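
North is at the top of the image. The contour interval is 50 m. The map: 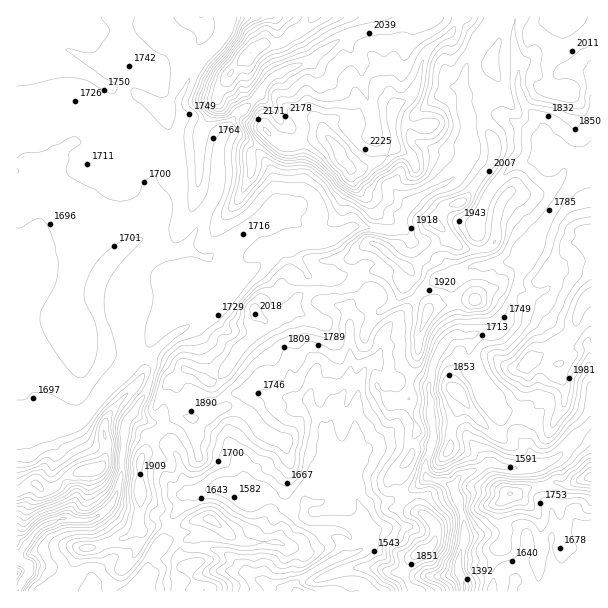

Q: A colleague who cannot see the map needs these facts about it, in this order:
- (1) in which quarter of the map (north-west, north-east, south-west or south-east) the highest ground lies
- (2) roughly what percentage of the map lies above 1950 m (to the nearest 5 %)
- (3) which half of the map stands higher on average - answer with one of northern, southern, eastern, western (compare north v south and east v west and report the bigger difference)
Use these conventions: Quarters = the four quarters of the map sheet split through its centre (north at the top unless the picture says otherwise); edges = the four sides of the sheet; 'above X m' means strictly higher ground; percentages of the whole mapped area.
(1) The highest point lies in the north-east quarter of the map.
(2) Ground above 1950 m makes up about 20 % of the sheet.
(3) The northern half stands higher on average than the southern half.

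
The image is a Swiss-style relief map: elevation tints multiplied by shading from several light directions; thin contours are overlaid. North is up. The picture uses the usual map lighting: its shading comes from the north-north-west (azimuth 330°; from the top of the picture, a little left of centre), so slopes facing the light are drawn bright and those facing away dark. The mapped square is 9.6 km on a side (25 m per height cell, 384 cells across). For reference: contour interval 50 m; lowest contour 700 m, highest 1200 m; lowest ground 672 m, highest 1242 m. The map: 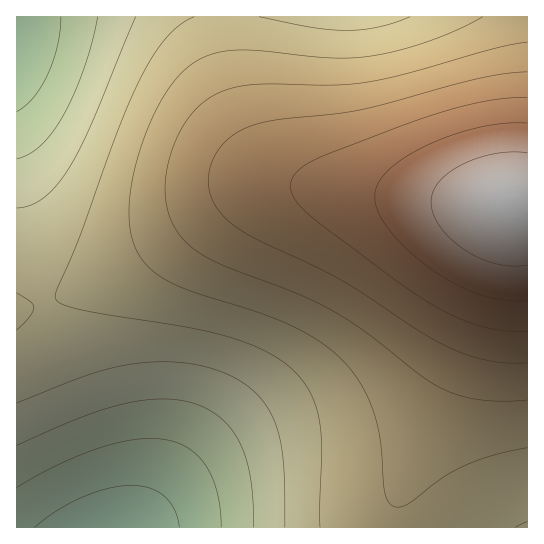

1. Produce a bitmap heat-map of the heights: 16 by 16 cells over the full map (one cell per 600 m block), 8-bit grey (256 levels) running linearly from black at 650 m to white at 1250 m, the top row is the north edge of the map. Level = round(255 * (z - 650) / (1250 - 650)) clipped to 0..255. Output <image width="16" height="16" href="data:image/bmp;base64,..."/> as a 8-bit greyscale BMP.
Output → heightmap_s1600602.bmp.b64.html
<image width="16" height="16" href="data:image/bmp;base64,Qk02BQAAAAAAADYEAAAoAAAAEAAAABAAAAABAAgAAAAAAAABAAATCwAAEwsAAAABAAAAAAAAAAAAAAEBAQACAgIAAwMDAAQEBAAFBQUABgYGAAcHBwAICAgACQkJAAoKCgALCwsADAwMAA0NDQAODg4ADw8PABAQEAAREREAEhISABMTEwAUFBQAFRUVABYWFgAXFxcAGBgYABkZGQAaGhoAGxsbABwcHAAdHR0AHh4eAB8fHwAgICAAISEhACIiIgAjIyMAJCQkACUlJQAmJiYAJycnACgoKAApKSkAKioqACsrKwAsLCwALS0tAC4uLgAvLy8AMDAwADExMQAyMjIAMzMzADQ0NAA1NTUANjY2ADc3NwA4ODgAOTk5ADo6OgA7OzsAPDw8AD09PQA+Pj4APz8/AEBAQABBQUEAQkJCAENDQwBEREQARUVFAEZGRgBHR0cASEhIAElJSQBKSkoAS0tLAExMTABNTU0ATk5OAE9PTwBQUFAAUVFRAFJSUgBTU1MAVFRUAFVVVQBWVlYAV1dXAFhYWABZWVkAWlpaAFtbWwBcXFwAXV1dAF5eXgBfX18AYGBgAGFhYQBiYmIAY2NjAGRkZABlZWUAZmZmAGdnZwBoaGgAaWlpAGpqagBra2sAbGxsAG1tbQBubm4Ab29vAHBwcABxcXEAcnJyAHNzcwB0dHQAdXV1AHZ2dgB3d3cAeHh4AHl5eQB6enoAe3t7AHx8fAB9fX0Afn5+AH9/fwCAgIAAgYGBAIKCggCDg4MAhISEAIWFhQCGhoYAh4eHAIiIiACJiYkAioqKAIuLiwCMjIwAjY2NAI6OjgCPj48AkJCQAJGRkQCSkpIAk5OTAJSUlACVlZUAlpaWAJeXlwCYmJgAmZmZAJqamgCbm5sAnJycAJ2dnQCenp4An5+fAKCgoAChoaEAoqKiAKOjowCkpKQApaWlAKampgCnp6cAqKioAKmpqQCqqqoAq6urAKysrACtra0Arq6uAK+vrwCwsLAAsbGxALKysgCzs7MAtLS0ALW1tQC2trYAt7e3ALi4uAC5ubkAurq6ALu7uwC8vLwAvb29AL6+vgC/v78AwMDAAMHBwQDCwsIAw8PDAMTExADFxcUAxsbGAMfHxwDIyMgAycnJAMrKygDLy8sAzMzMAM3NzQDOzs4Az8/PANDQ0ADR0dEA0tLSANPT0wDU1NQA1dXVANbW1gDX19cA2NjYANnZ2QDa2toA29vbANzc3ADd3d0A3t7eAN/f3wDg4OAA4eHhAOLi4gDj4+MA5OTkAOXl5QDm5uYA5+fnAOjo6ADp6ekA6urqAOvr6wDs7OwA7e3tAO7u7gDv7+8A8PDwAPHx8QDy8vIA8/PzAPT09AD19fUA9vb2APf39wD4+PgA+fn5APr6+gD7+/sA/Pz8AP39/QD+/v4A////ABwTDg0SHC1CV2p4fn55c24qIRsYGiIwQ1dqeH+Bfnp2OzIrJycsN0dZaXeAhISDgUtEPTg3OkJOXGt4gomNjo5aVU9LSEpQWWRwfIeRmJyeZWFeW1tcYWhxe4aSnqeusWppaGlsb3R6gouWo6+7w8dpa290e4GIj5afqbbDz9jcZGlxe4eRmqGpsbvH1eHq7lxjb3+OnKewt7/I1OHt9vlRWmp+kaKut77Fzdfj7vb6Q1BjeY+hrbW7wMbP2ePr7jZFWnGHmaWrr7G1vMXO1dgqOlBnfY2Xm5ydnqOrs7q+ITJHXXF/hoiHhYWIj5eeoxwtQVRlcHV0cG1sb3Z/h40="/>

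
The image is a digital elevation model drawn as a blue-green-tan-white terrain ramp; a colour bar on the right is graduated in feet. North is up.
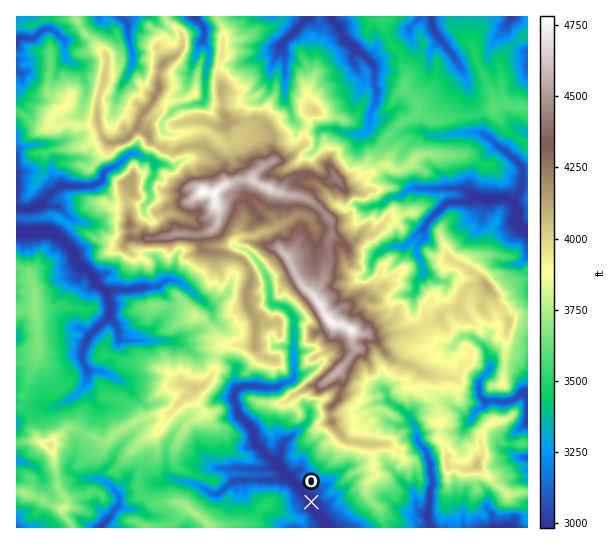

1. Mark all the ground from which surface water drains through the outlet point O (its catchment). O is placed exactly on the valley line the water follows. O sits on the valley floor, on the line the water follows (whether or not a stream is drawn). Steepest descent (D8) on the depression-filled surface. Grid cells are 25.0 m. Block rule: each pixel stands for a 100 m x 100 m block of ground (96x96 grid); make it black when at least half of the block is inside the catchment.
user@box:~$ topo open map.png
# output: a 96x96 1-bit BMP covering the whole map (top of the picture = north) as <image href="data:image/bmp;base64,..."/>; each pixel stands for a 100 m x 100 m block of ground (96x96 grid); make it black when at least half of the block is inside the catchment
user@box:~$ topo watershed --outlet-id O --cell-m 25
<image width="96" height="96" href="data:image/bmp;base64,Qk2+BAAAAAAAAD4AAAAoAAAAYAAAAGAAAAABAAEAAAAAAIAEAAATCwAAEwsAAAIAAAAAAAAA////AAAAAAAAAAAAByAAAAAAAAAAAAAAH/gAAAAAAAAAAAAAP/gAAAAAAAAAAAAAf/wAAAAAAAAAAAAh//78AAAAAAAAAAD/////gAAAAAAAAAH/////4AAAAAAAAAH/////8AAAAAAAAAH/////+AAAAAAAAAH//////AAAAAAAAAH//////wAAAAAAAAH//////8AAAAAAAAH//////+AAAAAAAAH//////+AAAAAAAAH//////+AAAAAAAAH//////+AAAAAAAAD//////AAAAAAAAAB/////+AAAAAAAAAAf////8AAAAAAAAAAP////4AAAAAAAAAAP////4AAAAAAAAAAH////4AAAAAAAAAAD////4AAAAAAAAAAB////8AAAAAAAAAAA////+AAAAAAAAAAAf///+AAAAAAAAAAAP///+AAAAAAAAAAAD///+AAAAAAAAAAAB///+AAAAAAAAAAAB///+AAAAAAAAAAAB///+AAAAAAAAAAAB////AAAAAAAAAAAA////gAAAAAAAAAAA////wAAAAAAAAAAAcf//gAAAAAAAAAAAAf//gAAAAAAAAAAAAf//gAAAAAAAAAAAAf//AAAAAAAAAAAAAf/4AAAAAAAAAAAAAf/wAAAAAAAAAAAAA//wAAAAAAAAAAAAA//gAAAAAAAAAAAAB//gAAAAAAAAAAAAB//AAAAAAAAAAAAAB//AAAAAAAAAAAAAA//gAAAAAAAAAAAAA//wAAAAAAAAAAAAA//wAAAAAAAAAAAAA//wAAAAAAAAAAAAB//4AAAAAAAAAAAAD//4AAAAAAAAAAAA///4AAAAAAAAAAAH///4AAAAAAAAAAAH///4AAAAAAAAAAAH///4AAAAAAAAAAAD///4AAAAAAAAAAAB///4AAAAAAAAAAAA///4AAAAAAAAAAAA///wAAAAAAAAAAAA///gAAAAAAAAAAAB///AAAAAAAAAAAAB//+AAAAAAAAAAAAB//gAAAAAAAAAAAAA/8AAAAAAAAAAAAAAPgAAAAAAAAAAAAAAAAAAAAAAAAAAAAAAAAAAAAAAAAAAAAAAAAAAAAAAAAAAAAAAAAAAAAAAAAAAAAAAAAAAAAAAAAAAAAAAAAAAAAAAAAAAAAAAAAAAAAAAAAAAAAAAAAAAAAAAAAAAAAAAAAAAAAAAAAAAAAAAAAAAAAAAAAAAAAAAAAAAAAAAAAAAAAAAAAAAAAAAAAAAAAAAAAAAAAAAAAAAAAAAAAAAAAAAAAAAAAAAAAAAAAAAAAAAAAAAAAAAAAAAAAAAAAAAAAAAAAAAAAAAAAAAAAAAAAAAAAAAAAAAAAAAAAAAAAAAAAAAAAAAAAAAAAAAAAAAAAAAAAAAAAAAAAAAAAAAAAAAAAAAAAAAAAAAAAAAAAAAAAAAAAAAAAAAAAAAAAAAAAAAAAAAAAAAAAAAAAAAAAAAAAAAAAAAAAAAAAAAAAAAAAAAAAAAAAAAAAAAAAAAAAAAAAAAAAAAAAAAAAAAAAAAAAAAAAAAAAAAAAAAAA="/>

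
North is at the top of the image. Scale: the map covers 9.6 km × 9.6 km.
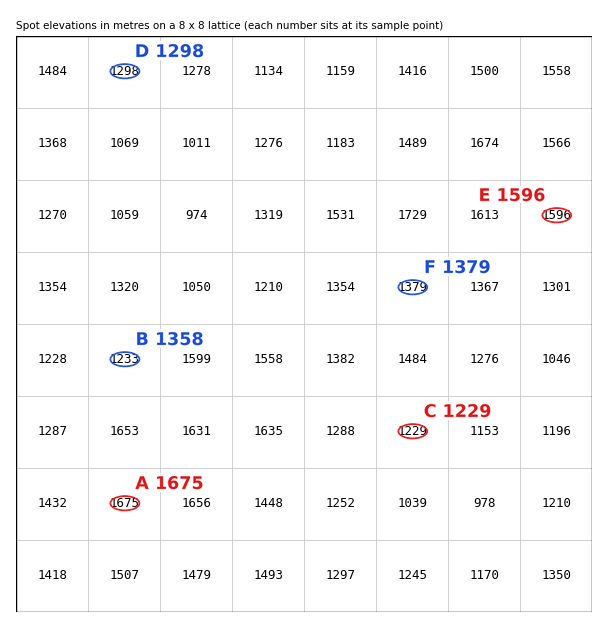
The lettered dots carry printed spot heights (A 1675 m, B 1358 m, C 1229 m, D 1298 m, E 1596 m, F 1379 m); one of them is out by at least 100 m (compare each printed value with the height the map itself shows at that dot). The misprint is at B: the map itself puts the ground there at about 1233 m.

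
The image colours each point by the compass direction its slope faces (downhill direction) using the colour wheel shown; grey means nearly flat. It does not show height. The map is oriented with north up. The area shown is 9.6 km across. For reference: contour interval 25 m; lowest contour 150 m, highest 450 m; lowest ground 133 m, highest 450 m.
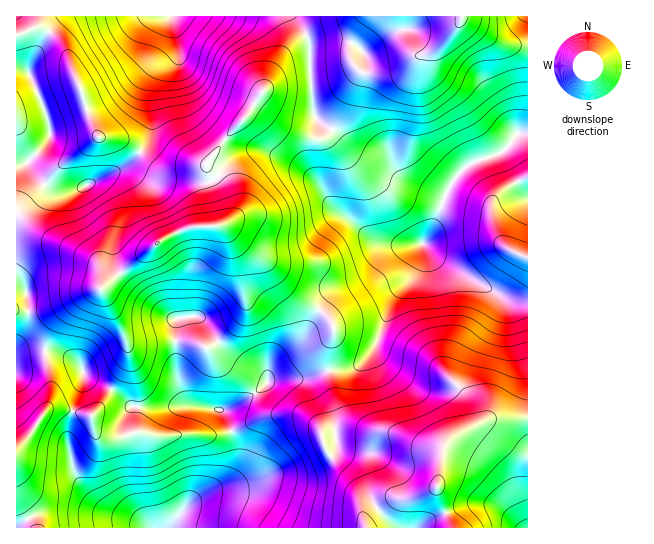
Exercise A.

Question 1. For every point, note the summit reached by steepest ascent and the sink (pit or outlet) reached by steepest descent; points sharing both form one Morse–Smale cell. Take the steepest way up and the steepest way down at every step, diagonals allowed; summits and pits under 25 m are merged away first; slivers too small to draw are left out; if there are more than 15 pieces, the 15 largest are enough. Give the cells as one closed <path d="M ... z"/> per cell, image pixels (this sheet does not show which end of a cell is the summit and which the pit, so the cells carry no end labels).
<path d="M18 215l-2 0 0 95 5 2 17 0 21-7 28-13 14-3 22 41 5 17 0 11-3 8-13 24 19 17 72 0 10 2 14 0 30-17 13-12 32-1 27-9-2-15 6-20 0-9-2-5-10-10-30-18-32-37-17-12-20-19-31 2-28 12-61 49-1-17-7-11-49-24z"/><path d="M255 108l-6 3-22 26-20 26 0 3 20 19 6 14 0 14-2 5-10 7 21 19 17 12 32 37 30 18 10 10 2 5 0 9-6 20 1 14 6 2 20-3 7-4 12-14 20-51 24-29 4-12 2-15 10-16 11-28-43-20-15-15-28-11-24-22-3 0-8 8-5 1-12-3-25-10z"/><path d="M423 244l-6 26-24 29-20 51-16 17-27 4-1 4 8 32 6 9 23 12 31 5 18 10 19 4 7 4 1 5 2-10 5-6 37-20 42-3 0-114-17-2-9-4-61-36z"/><path d="M329 371l-27 8-32 1-13 12-23 15-13 2 6 8 9 26 1 12-2 11-4 8-9 9-31 18-22 26 196 1 2-10 16-14 11-5 21-2 19-8 5-7 2-31-7-4-19-4-18-10-31-5-23-12-8-17z"/><path d="M111 389l-20 27-30-8-14 1-16 25-15 16 1 78 152 0 22-27 31-18 9-9 5-12 1-12-8-27-7-12-19-4-72 0z"/><path d="M462 19l-10 15-15 15-22 8-13 12-23 6-17-3-9 11-13 32-8 14 26 24 28 11 15 15 41 20 3-2 11-20 11-12 35-13 16-19 10 0 0-87-27-3z"/><path d="M42 28l-9 0-17 7 0 179 29 22 49 24 7 11 1 17 61-49 28-12 20 0 15-4 7-10-1-18-5-10-21-21-5 3-38 2-10-5-12-12-19 16-43 21-13 4-16-4-14-12-8-15 17-17 6-11-7-27-15-32 2-12 17-29 0-3z"/><path d="M293 16l-120 0-1 9 5 25-1 5-17 14-7 10-3 11 3 39-3 10-8 14 12 11 10 5 42-4 22-28 22-24 15-23 11-24 8-12 11-11 13-8z"/><path d="M171 16l-104 0-6 3-10 10-2 2 14 14 5 10 21 63 10 19 26 4 14 11 9-10 4-13-3-26 2-20 5-10 20-18 1-5z"/><path d="M502 152l-35 13-11 12-12 21-13 35-8 10 18 18 61 36 9 4 16 2 1-106-9-12z"/><path d="M527 417l-41 3-32 16-9 7-4 14-4 34 16 37 75-1z"/><path d="M50 32l-5 5-14 26-2 12 15 32 7 27-6 11-17 17 0 3 17 20 10 7 11 1 13-4 43-21 18-15-15-12-26-4-2-2-8-17-21-63-5-10z"/><path d="M101 289l-14 3-38 17-11 3-21-1-1 44 22-4 12 0 15 4 14 8 10 16 22 10 14-23 3-8 0-11-5-17z"/><path d="M50 351l-20 1-14 5 1 92 14-15 16-25 14-1 30 8 12-13 8-13-22-11-10-16-9-6z"/><path d="M462 16l-93 0-18 27 0 18 12 12 16 2 20-4 16-14 22-8 15-15 9-13z"/>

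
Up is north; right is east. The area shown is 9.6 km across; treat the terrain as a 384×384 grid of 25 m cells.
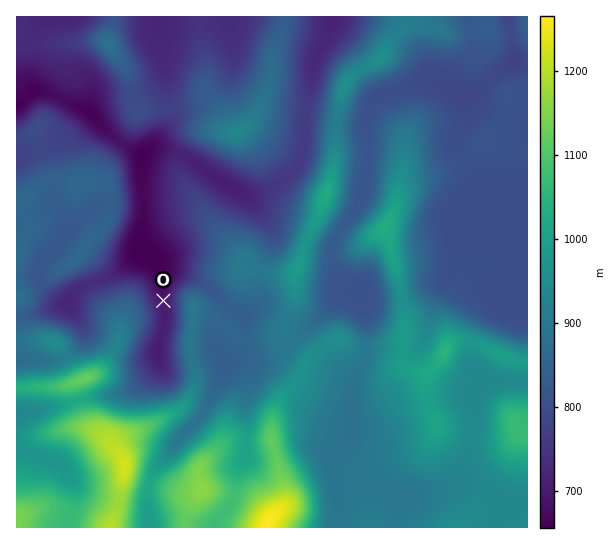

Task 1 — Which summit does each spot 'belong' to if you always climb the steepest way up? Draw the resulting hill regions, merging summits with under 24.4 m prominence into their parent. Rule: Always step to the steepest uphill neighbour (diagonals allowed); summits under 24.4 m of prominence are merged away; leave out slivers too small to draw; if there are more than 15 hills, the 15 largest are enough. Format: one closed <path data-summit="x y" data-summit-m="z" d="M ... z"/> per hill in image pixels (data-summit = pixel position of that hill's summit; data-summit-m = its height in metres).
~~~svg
<path data-summit="266 527" data-summit-m="1265" d="M163 148l-12 0-8 7 0 40-40 6-33 24-13 20-13 14-5 11 0 9 10 14 8 7 9 3 13-15 36-15 26-22 8 5 12 15 0 22 4 28-8 29 2 8 10 3 40-9 9 0 5 9 20-19 2-12 0-8-2-5 7-4 7-8 2-28 14-35 0-11-9-16-21-22-25-13-31-23z"/><path data-summit="445 351" data-summit-m="1046" d="M451 255l-2 19-7 7-15 4-24 12-36 2-7-4 7 27 0 35-10 17-4 13 0 42-21 34 0 12 5 20 20-4 13-6 11 2 22 10 24-4 12-5 17-14 12-20 7-29-2-28 7-15 3-2 45 2 0-71-15 0-14-7-6-15-19-18-20-11z"/><path data-summit="238 133" data-summit-m="937" d="M331 16l-172 0 0 27 8 31 2 45-10 20-8 8 12 1 16 5 39 27 31 16 14-4 15-8 18-17 5-10 3-38 7-30 2-26 15-28 4-13z"/><path data-summit="386 226" data-summit-m="1032" d="M430 81l-47 12-10 6-6 14-2 21 3 21-5 36-7 18-23 33-1 19 9 22 6 6 11 3 9 7 36-2 24-12 18-5 6-11 0-19 2-13 18-28 14-14-8-20-21-28 0-6 11-23 0-20-2-3z"/><path data-summit="125 467" data-summit-m="1228" d="M218 352l-9 0-40 9-10-2-3 10-13 12-9 7-16 7-23 1-38 11-41 7 0 33 19 9 20 5 9 8 11 17 0 21-7 15 1 6 80-1-2-33 4-16 5-11 11-10 9-15 23-23 12-20 13-29 0-8z"/><path data-summit="326 194" data-summit-m="1029" d="M318 119l-12 0-2 2-1 30-7 16-22 20-19 8-10 0 23 26 5 10 0 11-13 29-3 12 0 22-7 8-7 4 2 5-2 20-19 19 1 3 28-5 13 0 13-4 62-60 8-4-8-8-5-10-4-12 0-15 4-9 20-28 5-12 7-42-3-32-22 1z"/><path data-summit="107 42" data-summit-m="885" d="M158 16l-111 0-10 11-6 15 0 40 2 7 17 4 36 16 29 30 27 17 17-17 10-20-2-45-8-31z"/><path data-summit="527 434" data-summit-m="1068" d="M497 380l-14 0-6 6-4 11 2 28-3 17-9 23-16 18-16 9-25 5-29-12-7 0-13 6-20 4-2 32 192 1 1-145z"/><path data-summit="85 378" data-summit-m="1122" d="M141 251l-26 22-36 15-10 10-2 5 10 14 7 14-3 12-10 10-18 8-37-2 1 54 40-6 38-11 23-1 20-10 18-16 3-6-2-13 8-29-4-28 0-22-12-15z"/><path data-summit="346 85" data-summit-m="961" d="M470 16l-137 0-5 19-15 28-8 55 38 6 20 0 8-21 3-4 9-6 46-12 8 2 17 8 1-14 18-24 2-11z"/><path data-summit="17 298" data-summit-m="880" d="M90 112l-3 0-22 24-27 13-22 8 1 160 21-4 27-10-8-3-16-15-2-6 0-9 5-11 13-14 13-20 33-24 40-6 0-38-28-18-16-16z"/><path data-summit="202 489" data-summit-m="1160" d="M226 364l-2 1-1 9-19 37-28 31-9 15-11 10-5 11-4 16 3 34 65 0 4-9 14-21 4-25 8-15 2-77-10-13z"/><path data-summit="17 519" data-summit-m="1142" d="M19 448l-3 1 0 78 51 1 1-6 5-9 3-15-1-12-4-8-16-17-20-5z"/><path data-summit="54 342" data-summit-m="951" d="M66 303l-28 10-22 5 1 41 36 2 14-5 14-13 3-8-3-12z"/><path data-summit="527 22" data-summit-m="847" d="M527 16l-19 1 7 44 13 1z"/>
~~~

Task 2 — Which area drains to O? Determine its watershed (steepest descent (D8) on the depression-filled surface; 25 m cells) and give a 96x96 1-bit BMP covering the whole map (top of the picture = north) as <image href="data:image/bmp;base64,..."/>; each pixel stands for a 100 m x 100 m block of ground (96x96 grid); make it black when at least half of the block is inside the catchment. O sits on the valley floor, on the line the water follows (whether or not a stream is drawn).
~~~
<image width="96" height="96" href="data:image/bmp;base64,Qk2+BAAAAAAAAD4AAAAoAAAAYAAAAGAAAAABAAEAAAAAAIAEAAATCwAAEwsAAAIAAAAAAAAA////AAAAAAAAAAAAAAAAAAAAAAAAAAAAAAAAAAAAAAAAAAAAAAAAAAAAAAAAAAAAAAAAAAAAAAAAAAAAAAAAAAAAAAAAAAAAAAAAAAAAAAAAAAAAAAAAAAAAAAAAAAAAAAAAAAAAAAAAAAAAAAAAAAAAAAAAAAAAAAAAAAAAAAAAAAAAAAAAAAAAAAAAAAAAAAAAAAAAAAAAAAAAAAAAAAAAAAAAAAAAAAAAAAAAAAAAAAAAAAAAAAAAAAAAACAAAAAAAAAAAAAAAHAAAAAAAAAAAAAAAPgAAAAAAAAAAAAAA/8AAAAAAAAAAAAAB//AAAAAAAAAAAAAD//wAAAAAAAAAAAAD//8AAAAAAAAAAAAD//+AAAAAAAAAAAAD///AAAAAAAAAAAAD///gAAAAAAAAAAAD///gAAAAAAAAAAAD///gAAAAAAAAAAAD///wAAAAAAAAAAAA///wAAAAAAAAAAAAf//wAAAAAAAAAAAAP//gAAAAAAAAAAAAH//gAAAAAAAAAAAAD//gAAAAAAAAAAAAD//gAAAAAAAAAAAAB//gAAAAAAAAAAAAB//gAAAAAAAAAAAAB//gAAAAAAAAAAAAA//gAAAAAAAAAAAAA//gAAAAAAAAAAAAAf/gAAAAAAAAAAAAAP/gAAAAAAAAAAAAAAfgAAAAAAAAAAAAAAPAAAAAAAAAAAAAAAAAAAAAAAAAAAAAAAAAAAAAAAAAAAAAAAAAAAAAAAAAAAAAAAAAAAAAAAAAAAAAAAAAAAAAAAAAAAAAAAAAAAAAAAAAAAAAAAAAAAAAAAAAAAAAAAAAAAAAAAAAAAAAAAAAAAAAAAAAAAAAAAAAAAAAAAAAAAAAAAAAAAAAAAAAAAAAAAAAAAAAAAAAAAAAAAAAAAAAAAAAAAAAAAAAAAAAAAAAAAAAAAAAAAAAAAAAAAAAAAAAAAAAAAAAAAAAAAAAAAAAAAAAAAAAAAAAAAAAAAAAAAAAAAAAAAAAAAAAAAAAAAAAAAAAAAAAAAAAAAAAAAAAAAAAAAAAAAAAAAAAAAAAAAAAAAAAAAAAAAAAAAAAAAAAAAAAAAAAAAAAAAAAAAAAAAAAAAAAAAAAAAAAAAAAAAAAAAAAAAAAAAAAAAAAAAAAAAAAAAAAAAAAAAAAAAAAAAAAAAAAAAAAAAAAAAAAAAAAAAAAAAAAAAAAAAAAAAAAAAAAAAAAAAAAAAAAAAAAAAAAAAAAAAAAAAAAAAAAAAAAAAAAAAAAAAAAAAAAAAAAAAAAAAAAAAAAAAAAAAAAAAAAAAAAAAAAAAAAAAAAAAAAAAAAAAAAAAAAAAAAAAAAAAAAAAAAAAAAAAAAAAAAAAAAAAAAAAAAAAAAAAAAAAAAAAAAAAAAAAAAAAAAAAAAAAAAAAAAAAAAAAAAAAAAAAAAAAAAAAAAAAAAAAAAAAAAAAAAAAAAAAAAAAAAAAAAAAAAAAAAAAAAAAAAAAAAAAAAAAAAAAAAAAAAAAAAAAAAAAAAAAAAAAAAAAAAAAAAAAAAAAAAAAAAAAAAAAAAAAAAAA="/>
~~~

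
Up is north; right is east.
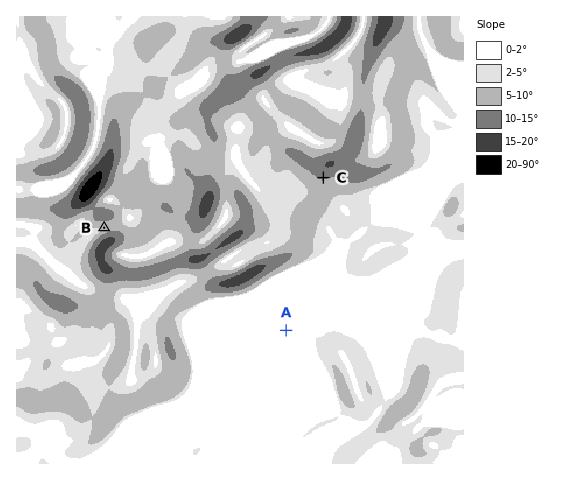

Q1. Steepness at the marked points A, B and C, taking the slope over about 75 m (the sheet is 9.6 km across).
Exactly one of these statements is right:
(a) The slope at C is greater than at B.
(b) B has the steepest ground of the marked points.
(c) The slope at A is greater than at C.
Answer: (a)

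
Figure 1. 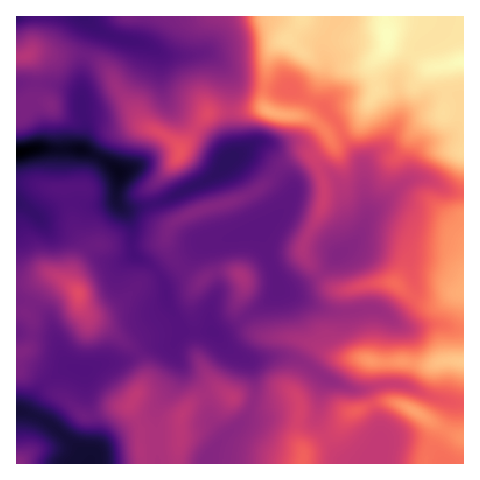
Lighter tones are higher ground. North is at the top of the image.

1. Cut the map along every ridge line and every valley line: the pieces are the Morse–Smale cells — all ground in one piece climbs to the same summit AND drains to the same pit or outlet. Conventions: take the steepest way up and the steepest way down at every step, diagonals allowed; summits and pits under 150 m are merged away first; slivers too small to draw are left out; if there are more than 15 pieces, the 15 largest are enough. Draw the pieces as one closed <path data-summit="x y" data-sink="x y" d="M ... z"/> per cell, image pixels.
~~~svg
<path data-summit="388 35" data-sink="17 152" d="M463 16l-447 1 0 185 24 15 17-11 14-4 27 3 13-2 5-4 14 22 4 34 18 11 8 8 5 13 3 17 14 25-9 15-21 0-15 10 7 14 0 13-14 25 11 20 0 23 3 15 320-1-1-60-30-5-30-13-21 0-18 4-15-1-27-12-16-12-16-7-20 0-15 3-12-2-12-6-15-18 7-1 6-3 36-26 8-6 5-9 38 17 27 6 32-3 13 7 4 0 18-16 5-8 0-8-6-24-5-6-14-5-38-4 6-7 10-23 31-29 12-7 16 0 22 12 15 1z"/><path data-summit="463 362" data-sink="17 152" d="M421 178l-10 1-7 4-28 24-8 8-15 29 43 6 12 8 7 26 0 8-5 8-12 12-10 4-13-7-31 3-12-1-21-7-33-15-5 9-8 6-42 29-7 0 7 10 8 9 19 8 20-3 20 0 7 2 25 17 32 13 10 0 18-4 21 0 30 13 30 5 1-210-18-3-15-10z"/><path data-summit="78 293" data-sink="17 152" d="M116 199l-5 4-13 2-27-3-14 4-17 11-15-11-9-3 1 149 8-1 5-7 2-22-6-11 11-21 13-14 7 0 14 10 7 6 2 13 8 11 25 16 25 21 14-9 19 1 10-11 1-5-14-25-3-17-5-13-8-8-16-10-3-4 0-21-3-10z"/><path data-summit="388 35" data-sink="90 463" d="M137 353l-12 7-23 4-18 7-11-4-10 3-24 19-11 21-4 2 15 5 15 10 34 32 2 5 53 0-2-38-11-20 14-25 0-13z"/><path data-summit="78 293" data-sink="90 463" d="M57 276l-7 0-10 9-14 26 6 11 0 11-3 14-7 5-6 1 0 57 3 2 7 0 13-23 29-22 16 4 18-7 23-4 12-7-24-21-22-13-11-14-2-13z"/><path data-summit="18 463" data-sink="90 463" d="M18 410l-2 1 1 53 73-1-2-4-12-13-27-23-18-9z"/>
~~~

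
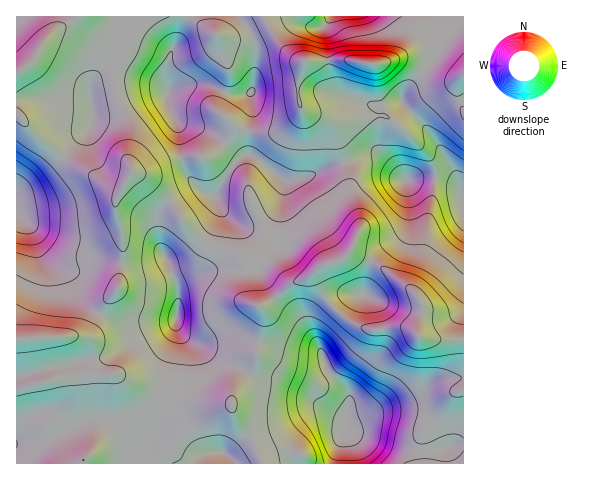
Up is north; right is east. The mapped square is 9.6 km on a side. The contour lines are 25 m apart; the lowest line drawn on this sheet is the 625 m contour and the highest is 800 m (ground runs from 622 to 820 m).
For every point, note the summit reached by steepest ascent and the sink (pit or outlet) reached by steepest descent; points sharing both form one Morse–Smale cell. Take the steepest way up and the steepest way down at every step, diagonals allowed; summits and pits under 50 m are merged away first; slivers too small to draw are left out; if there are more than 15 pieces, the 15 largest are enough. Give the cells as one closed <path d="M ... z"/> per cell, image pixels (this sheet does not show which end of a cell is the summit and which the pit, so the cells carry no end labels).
<path d="M350 250l-9 10-18 4-16 13-19 9-21 17-8 3 4 7 0 9-5 22 0 13-7 17-14 16-5 9 0 10 5 11 15 17 11 27 200 0 1-124-34-1-11-2-2-8 5-14 0-11-4-6-13-14-22-16z"/><path d="M189 16l-43 0-14 22-12 26 40 18 7 7 1 13 11 29 2 26 3 12 17 21 16 9 3 9 0 13-7 27 19 4 14 8 16 0 29 23 16-6 16-13 18-4 9-8 10-23-1-12-11-27 0-9-4-17-15 2-29 13-14 1-10-5-20-18-7-2-2-21 5-17-1-25 3-9 2-24-3-23-3-4-11 5-24-2z"/><path d="M18 115l-2 1 0 223 66-3 9-7 13-24 15-18 4-39-8-46 7-13-6 1-8-4-19-14-22-11-28-23z"/><path d="M411 59l-16 0-14 5-13 0-24-5-21 3-17-2-8 21 0 18 3 9 3 4 17 6 10 6 5 7 8 32 20-7 12-1 14 9 15 16 12-2 28 1 8 4 5 5 2 8 3 1 1-87-6-12 0-16 4-6-6 2-12-1-17-11z"/><path d="M132 171l-17 31 8 46-4 39-15 18-13 24-6 5-9 2 8 2 6 5 5 31 22 0 12 7 29 12 15 3 10-49-7-22 2-41 5-6 18-8 8-8 4-13-13-7-12-13-17-26-24-24z"/><path d="M376 155l-12 1-20 8 6 31 10 27 0 7-9 22 32 17 22 16 13 14 4 6 0 11-5 14 2 8 11 2 33 0 1-142-4-1-2-8-5-5-8-4-28-1-12 2-15-16z"/><path d="M140 16l-63 0-23 15-10 10-10 19-18 13 0 42 23 23 23 19 54 33 7-3 10-16-5-11 4-27-17-46 0-11 5-12-5-2-9 2 7-10 3-16 8-16 6-4 10 0z"/><path d="M117 374l-29 0-27 4-43 10-2 2 0 73 118 1 2-10 17-16 5-18 13-14 3-9-45-16z"/><path d="M218 248l-5 1-4 13-9 10-17 6-5 6-2 41 7 22-9 49 20 3 19 5 18 0 3-11 14-16 7-13 8-51-12-15 0-38-19-8z"/><path d="M463 16l-200 1 19 30 17 13 24 2 21-3 24 5 13 0 14-5 16 0 16 7 17 11 12 1 8-5z"/><path d="M266 25l-15 8 4 12 1 14-2 24-3 9 1 25-5 17 1 20 8 3 27 22 12 1 34-14 12-2 3-3-8-30-5-7-10-6-17-6-3-4-3-9 0-18 7-20-6-1-8-4z"/><path d="M122 65l-3 1-3 5-1 16 5 17 10 22 2 10-4 24 4 9 1 3 14 7 24 24 17 26 12 13 13 6 7-27 0-13-3-9-16-9-17-21-3-12-2-26-11-29 0-11-8-9z"/><path d="M178 396l-4 1-3 9-13 14-5 18-17 16 0 10 126-1-10-26-15-17-6-16-18 0z"/><path d="M75 336l-58 3-1 50 45-11 33-4-4-31-6-5z"/><path d="M76 16l-59 0-1 55 18-11 10-19 10-10 19-10z"/>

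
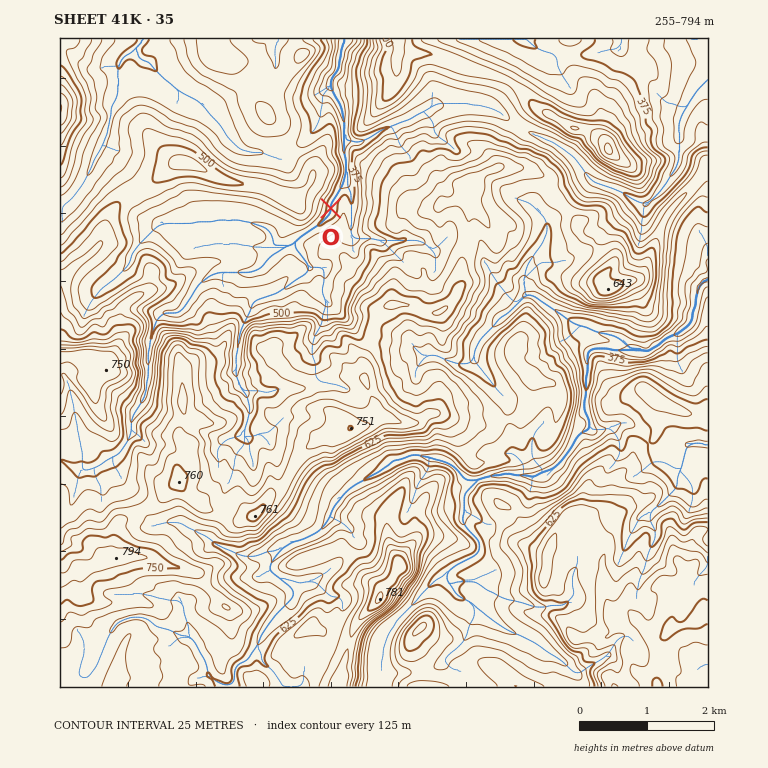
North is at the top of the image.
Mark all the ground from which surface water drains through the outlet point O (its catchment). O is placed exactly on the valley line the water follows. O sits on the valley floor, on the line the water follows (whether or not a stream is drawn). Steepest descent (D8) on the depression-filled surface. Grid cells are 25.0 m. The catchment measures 19.644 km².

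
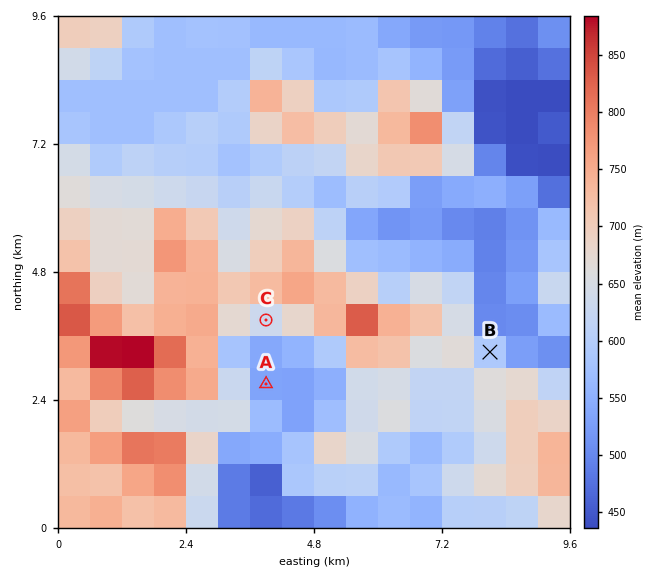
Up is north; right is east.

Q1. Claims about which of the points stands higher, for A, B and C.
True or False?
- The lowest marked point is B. False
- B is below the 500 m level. False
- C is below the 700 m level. True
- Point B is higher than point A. True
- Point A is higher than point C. False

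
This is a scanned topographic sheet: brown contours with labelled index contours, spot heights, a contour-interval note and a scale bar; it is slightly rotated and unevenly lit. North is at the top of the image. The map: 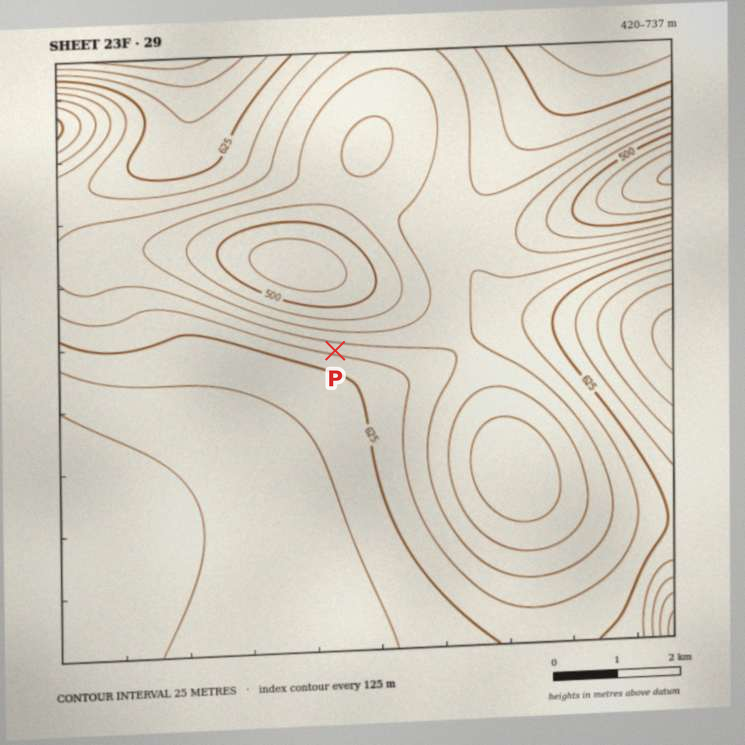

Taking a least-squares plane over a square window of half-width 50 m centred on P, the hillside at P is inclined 7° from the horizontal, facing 12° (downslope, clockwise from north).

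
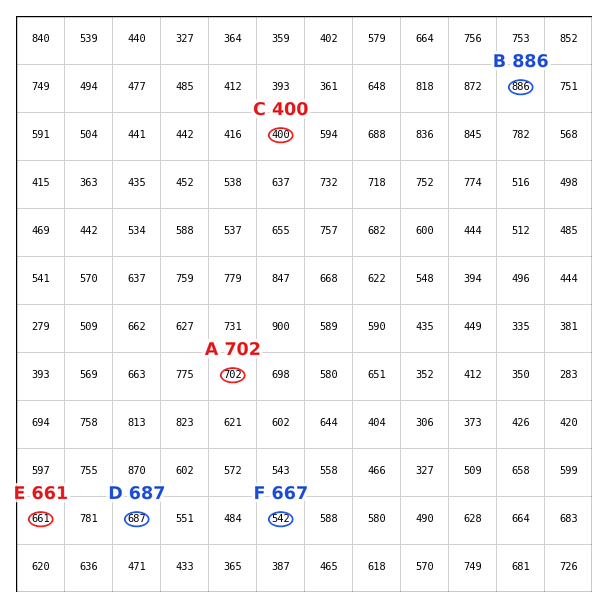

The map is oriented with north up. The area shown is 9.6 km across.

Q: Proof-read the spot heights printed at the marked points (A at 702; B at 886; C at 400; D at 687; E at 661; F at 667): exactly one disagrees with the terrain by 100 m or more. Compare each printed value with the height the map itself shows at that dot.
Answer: F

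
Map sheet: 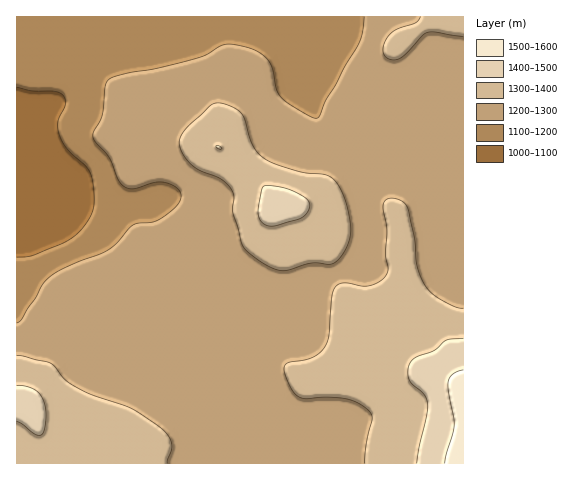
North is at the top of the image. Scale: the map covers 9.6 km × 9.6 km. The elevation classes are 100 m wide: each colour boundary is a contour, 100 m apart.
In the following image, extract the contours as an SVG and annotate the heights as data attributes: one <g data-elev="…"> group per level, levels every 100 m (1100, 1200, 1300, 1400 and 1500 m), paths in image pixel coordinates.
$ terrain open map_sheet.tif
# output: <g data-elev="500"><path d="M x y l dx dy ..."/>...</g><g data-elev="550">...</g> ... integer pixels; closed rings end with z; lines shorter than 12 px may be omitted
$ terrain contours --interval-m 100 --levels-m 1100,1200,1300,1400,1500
<g data-elev="1100"><path d="M17 87l16 4 22 0 9 5 2 8-8 16 1 13 8 15 18 18 5 6 3 10 1 18-1 9-4 9-7 11-9 8-12 7-27 11-17 2"/></g><g data-elev="1200"><path d="M364 17l-2 16-3 10-33 56-6 16-4 3-17-8-18-13-5-8-4-22-7-10-12-8-16-4-14 0-24 13-42 10-32 6-16 6-4 7-3 29-9 17 1 7 15 17 9 22 6 7 9 3 21-7 12 1 12 6 3 5-1 6-6 8-15 12-8 2-14 1-5 3-15 17-9 7-37 15-20 11-9 9-21 35-4 3"/></g><g data-elev="1300"><path d="M167 463l5-14-1-7-5-9-9-8-27-17-39-13-18-10-9-6-9-12-5-4-33-7"/><path d="M463 308l-8-1-13-7-9-6-7-7-5-9-4-12-3-28-7-31-3-4-6-4-7-1-5 2-3 7 4 23-2 25 3 14-2 7-7 6-10 4-7 0-18-3-8 3-4 9-3 40-4 12-11 10-9 3-17 3-2 1-2 4 1 7 5 11 4 7 5 4 7 2 21-2 20 2 13 5 10 8 2 7-5 23-3 21"/><path d="M277 270l10 0 26-7 17 1 9-5 8-12 4-13-2-17-5-20-7-14-8-7-32-5-23-7-11-6-6-6-4-7-8-26-4-7-16-8-11 0-24 20-7 8-4 8 2 10 5 9 8 8 8 5 18 6 10 9 4 9-1 17 10 33 16 15z"/><path d="M420 17l-4 6-19 6-8 6-6 13 1 6 2 3 7 3 7-2 23-23 4-3 8 0 28 5"/></g><g data-elev="1400"><path d="M17 421l5 3 12 10 6 1 4-4 2-15-2-14-6-10-10-5-11-2"/><path d="M463 338l-17 2-12 10-20 8-5 7-1 9 2 7 14 13 4 10-1 12-10 47"/><path d="M267 225l9 1 26-9 7-8 1-5-2-3-7-6-13-6-14-3-10 0-3 4-3 24 3 7z"/><path d="M218 148l3 1 1-1-2-2-4 0z"/></g><g data-elev="1500"><path d="M463 370l-10 4-5 8 0 9 6 34-9 38"/></g>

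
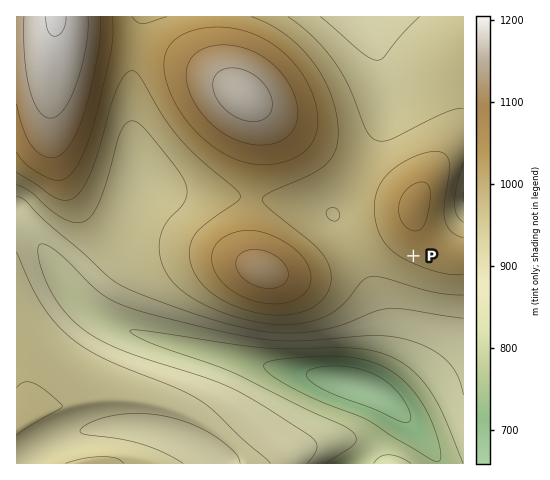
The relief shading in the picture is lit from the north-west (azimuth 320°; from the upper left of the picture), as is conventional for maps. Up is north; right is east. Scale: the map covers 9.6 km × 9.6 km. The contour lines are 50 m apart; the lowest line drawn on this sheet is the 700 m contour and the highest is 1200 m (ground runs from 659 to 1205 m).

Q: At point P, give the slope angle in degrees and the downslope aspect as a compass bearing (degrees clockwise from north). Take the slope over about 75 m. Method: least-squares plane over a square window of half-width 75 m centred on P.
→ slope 5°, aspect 203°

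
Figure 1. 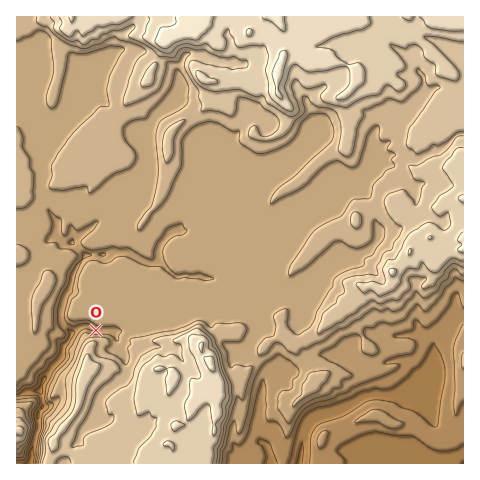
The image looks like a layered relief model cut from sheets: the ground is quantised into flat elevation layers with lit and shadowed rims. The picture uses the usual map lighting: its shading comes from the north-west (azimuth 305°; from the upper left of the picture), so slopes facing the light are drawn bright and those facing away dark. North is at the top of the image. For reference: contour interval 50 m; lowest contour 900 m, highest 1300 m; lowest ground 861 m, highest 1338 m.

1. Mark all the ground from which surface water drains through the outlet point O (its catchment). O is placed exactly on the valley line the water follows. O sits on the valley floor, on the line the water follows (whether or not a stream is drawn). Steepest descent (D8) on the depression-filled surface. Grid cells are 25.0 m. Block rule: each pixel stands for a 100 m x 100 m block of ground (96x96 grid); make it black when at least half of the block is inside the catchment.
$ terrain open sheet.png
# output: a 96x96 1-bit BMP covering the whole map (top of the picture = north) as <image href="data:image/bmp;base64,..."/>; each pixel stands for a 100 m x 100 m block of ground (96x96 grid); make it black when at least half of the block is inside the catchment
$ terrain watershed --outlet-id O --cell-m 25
<image width="96" height="96" href="data:image/bmp;base64,Qk2+BAAAAAAAAD4AAAAoAAAAYAAAAGAAAAABAAEAAAAAAIAEAAATCwAAEwsAAAIAAAAAAAAA////AAAAAAAAAP/gAAAAAAAAAAAAB//wAAAAAAAAAAAAP//4AAAAAAAAAAAAf//+AAAAAAAAAAAA////gAAAAAAAAAAA////wAAAAAAAAAAAf///wAAAAAAAAAAAP///wAAAAAAAAAAAH///8AAAAAAAAAAAH///+AAAAAAAAAAAD///+AAAAAAAAAAAB////AAAAAAAAAAAB////AAAAAAAAAAAB////gAAAAAAAAAAA////gAAAAAAAAAAA////wAAAAAAAAAAA////8AAAAAAAAAAA////+AAAAAAAAAAA////+AAAAAAAAAAAf///+AAAAAAAAAAAf///8AAAAAAAAAAAf///8AAAAAAAAAAAf///4AAAAAAAAAAAf///wAAAAAAAAAAAP///wAAAAAAAAAAAP///gAAAAAAAAAAAH///AAAAAAAAAAAAH//4AAAAAAAAAAAAH//4AAAAAAAAAAAAD//4AAAAAAAAAAAAD//4AAAAAAAAAAAAD//wAAAAAAAAAAAAD//wAAAAAAAAAAAAD//gAAAAAAAAAAAAAAAAAAAAAAAAAAAAAAAAAAAAAAAAAAAAAAAAAAAAAAAAAAAAAAAAAAAAAAAAAAAAAAAAAAAAAAAAAAAAAAAAAAAAAAAAAAAAAAAAAAAAAAAAAAAAAAAAAAAAAAAAAAAAAAAAAAAAAAAAAAAAAAAAAAAAAAAAAAAAAAAAAAAAAAAAAAAAAAAAAAAAAAAAAAAAAAAAAAAAAAAAAAAAAAAAAAAAAAAAAAAAAAAAAAAAAAAAAAAAAAAAAAAAAAAAAAAAAAAAAAAAAAAAAAAAAAAAAAAAAAAAAAAAAAAAAAAAAAAAAAAAAAAAAAAAAAAAAAAAAAAAAAAAAAAAAAAAAAAAAAAAAAAAAAAAAAAAAAAAAAAAAAAAAAAAAAAAAAAAAAAAAAAAAAAAAAAAAAAAAAAAAAAAAAAAAAAAAAAAAAAAAAAAAAAAAAAAAAAAAAAAAAAAAAAAAAAAAAAAAAAAAAAAAAAAAAAAAAAAAAAAAAAAAAAAAAAAAAAAAAAAAAAAAAAAAAAAAAAAAAAAAAAAAAAAAAAAAAAAAAAAAAAAAAAAAAAAAAAAAAAAAAAAAAAAAAAAAAAAAAAAAAAAAAAAAAAAAAAAAAAAAAAAAAAAAAAAAAAAAAAAAAAAAAAAAAAAAAAAAAAAAAAAAAAAAAAAAAAAAAAAAAAAAAAAAAAAAAAAAAAAAAAAAAAAAAAAAAAAAAAAAAAAAAAAAAAAAAAAAAAAAAAAAAAAAAAAAAAAAAAAAAAAAAAAAAAAAAAAAAAAAAAAAAAAAAAAAAAAAAAAAAAAAAAAAAAAAAAAAAAAAAAAAAAAAAAAAAAAAAAAAAAAAAAAAAAAAAAAAAAAAAAAAAAAAAAAAAAAAAAAAAAAAAAAAAAAAAAAAAAAAAAAAAAAAAAAAAAAAAAAAAAAAAAAAAAAAAAAAAAAAAAAAAAAAAAAAAAAAAAAAAAAAAAAAAAAAAAAAAAAAAAAAAAAAAAAAAAAAAAAAAAAAA="/>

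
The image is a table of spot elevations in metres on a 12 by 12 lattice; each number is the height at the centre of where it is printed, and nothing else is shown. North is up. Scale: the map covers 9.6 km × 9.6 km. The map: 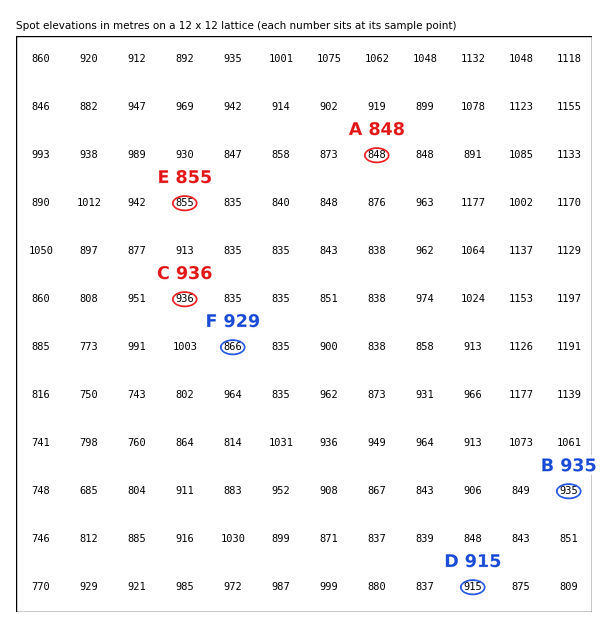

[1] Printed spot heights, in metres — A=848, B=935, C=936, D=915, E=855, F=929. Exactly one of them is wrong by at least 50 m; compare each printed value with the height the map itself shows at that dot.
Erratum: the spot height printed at F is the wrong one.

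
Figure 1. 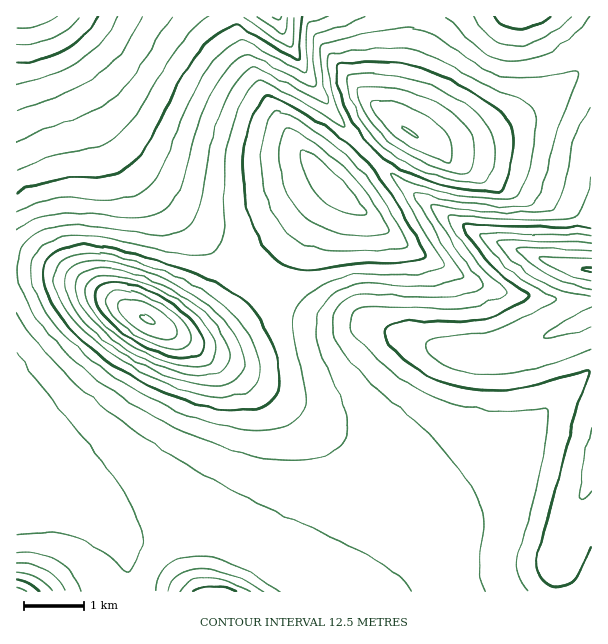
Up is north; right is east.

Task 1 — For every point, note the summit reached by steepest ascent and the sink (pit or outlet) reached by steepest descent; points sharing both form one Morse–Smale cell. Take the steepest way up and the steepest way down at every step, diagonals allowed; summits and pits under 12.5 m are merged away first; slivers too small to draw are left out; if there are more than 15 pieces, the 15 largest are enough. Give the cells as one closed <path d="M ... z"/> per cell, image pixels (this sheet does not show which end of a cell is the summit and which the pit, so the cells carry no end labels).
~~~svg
<path d="M35 268l-19 1 0 208 2 3 36 12 27 13 36 29 11 4 15 0 18-4 24 0 42 12 49 28 12 9 8 9 166-1-12-36-17-28-38-40-47-39-90-63-127-77-60-31z"/><path d="M258 282l-20 24-22 20-19 11-21-1 82 49 69 47 57 42 36 18 23 1 24-11 52-46 51-50 22-17-1-51-52 22-32 10-15 4-30 0-37-10-51-19-17-3-18 0-27-6-27-14z"/><path d="M233 16l-187 1 44 79 16 36 21 30 41 43 90 77 76-96-38-42-31-48-23-46z"/><path d="M366 151l-34 32 2 5-75 93 22 19 31 16 27 6 29 2 57 20 37 10 30 0 15-4 32-10 53-23-1-47-27-5-36-11-61-26-56-36z"/><path d="M45 16l-29 1 0 250 29 3 26 7 25 12 81 47 24 0 24-17 25-26 8-9 0-3-90-76-41-43-21-30-16-36z"/><path d="M591 370l-21 16-90 86-13 10-18 10-23 1-15-5-27-14-24-18-2 0 37 31 38 40 17 28 12 37 130-1z"/><path d="M587 64l-47 39-25 17-30 14-50 14-7-3-32-23-29 30 44 40 56 36 61 26 36 11 27 5 1-201z"/><path d="M548 16l-141 0-3 34-13 66 1 3 31 23 12 6 50-14 37-19 24-17 40-33-2-5-19-21z"/><path d="M405 16l-128 1 31 61 24 35 34 38 31-29-6-6 13-66z"/><path d="M20 480l-4 0 0 111 113 1-1-31-2-10-11-17-17-17-20-13-24-12z"/><path d="M276 16l-42 0 2 17 11 27 31 59 30 40 24 25 34-34-34-37-24-35z"/><path d="M111 528l-2 0 11 12 7 15 1 35 3 2 164-1-7-8-30-21-39-20-34-8-24 0-18 4-15 0-11-4z"/><path d="M591 16l-43 1 39 47 5-5z"/>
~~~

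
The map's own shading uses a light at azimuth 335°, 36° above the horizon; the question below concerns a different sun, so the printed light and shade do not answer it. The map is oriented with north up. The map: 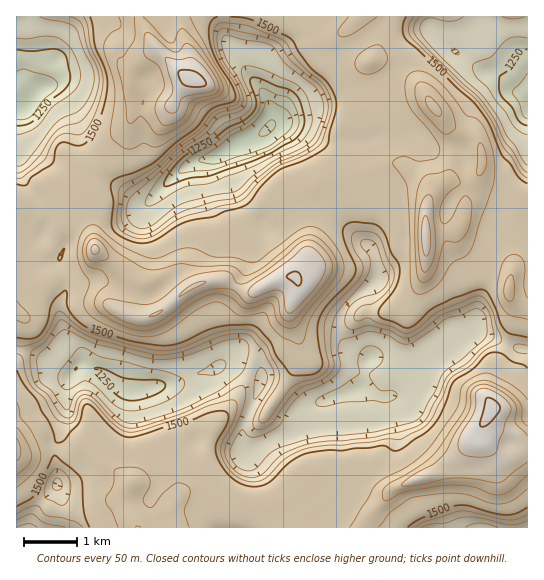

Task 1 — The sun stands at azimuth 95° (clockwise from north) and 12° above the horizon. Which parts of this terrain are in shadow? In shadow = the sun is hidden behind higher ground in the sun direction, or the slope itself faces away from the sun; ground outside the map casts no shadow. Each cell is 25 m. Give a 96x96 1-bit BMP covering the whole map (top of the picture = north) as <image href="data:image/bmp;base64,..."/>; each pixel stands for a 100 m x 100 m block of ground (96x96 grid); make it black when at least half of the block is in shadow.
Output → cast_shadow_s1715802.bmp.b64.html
<image width="96" height="96" href="data:image/bmp;base64,Qk2+BAAAAAAAAD4AAAAoAAAAYAAAAGAAAAABAAEAAAAAAIAEAAATCwAAEwsAAAIAAAAAAAAA////AAAAAAAAPAAAAAAAAAAAAAAYHAAAAAAAAAAAAAAYHAAAAAAAAAAAAAAAHAAAAAAAAAAAAAAADAAAAAAAAAAAAAAAaAAAAAAAABAAAAAA4AAAAAAAADgAAAAB4AAAAAAAADwAAAAB4AAAAAcAAB+AAAAB4AAAAB+AAA/gAAAAwAAAAD/AAAfwAAAAAAAAAD/gAAH4AAAAAAAAAD/wAAB+AAAAAAAAAA/4AAA/AAAAAAAAAAP8AAAfwAAAAAAAAAA+AAA/8AAAAAAAAAAAAAH/8AAAIAAAAAAAAB//+AAAcAPgABgAAH//+AAAeAf4ADgAAH///AAA+AH/ADwAAD///gAA+AB/wD4AAD///gAB+AAf8B4AAD///gAB+AAD+B8AAD///wAA+AAAfh8AAD///gAAcAAAHw+AAD///gAAAAAAB4+AAD///gAAAAAAAY/AAA///gAAAAAAAAfAAAD/+AAAAAAAACfgAAAf/AAAAAAAAC/AAAAH/gAAAAAAAD/AAAAD/wAAAAAAAP+AAAAB/4AAAAAAAP+AAAAA/4AAAAAAAP+AAAAAH8AABAAAAH8AAAEAB+AAPAAAAD4AAAcAB/AA+AAAAAwAAAMAD/AA8AAAAAPABgAAH/AA8eAAAAfADxAAH+AA54AAAAfgBzgAH+AA/4AAAEfgAzgAD/AAfwAwAePgAbwAB/AAPwA8AfDgAP4AB/AABwAeAHAgAH8AA/AAAAAPADgAAH8AAfAAAAADAD4AAD/wAHAAAAAAAD8AAD/wAHAACAAAAD/AAD/wADAAfAAAAB/gAD/wAAAB/AAAAB/wAH/4AAAB/AAAAA/4AP/4AAAD/AAAAAf8AP/4AAAH/gAAAAP8Af/4AAAB/AHwAAB8Af/4AAAAHAP4AAAAAP/4AAAAAAP8AAAAAH/4AAAAAAH+AAAAAB/4AAAAAAD/AAAAAA/4AAAAAAAeAAAAAAf4AAAAAAAAAAAAAAP4AAAAAAAAAfgAAAH4AAAAAAAAB/wAAAHwAAAAAAAAD/wAAADwAAAAAAAAD/4AAABwAADgAAAAH/8AAAAQAADwAAAAP/+AAAAAAAD4AAAAf//AAAAAAAD+AAAAf//4AAAAAAD/AAAAH//+AAAAAAD/AAAAB///gAAAAAD/AAAAAf//4AAAAAD/BAAAAP//4AAAAAD/DgAAAH//4AAAAAB/nwAAAD//8AAGAAB/vwBAAB//8AAOAAD5/4BgAA//8AAeAAD9/4DgAAf/+AA8AAD///HwAAf/+AB4AAD///HwAAP/+AD4AAD///DwAAP/+ADwAAB///B4AAP/8AHwAAB///h8AAf/8ADwAAB///D8AAP/4ABgAAB///D8AAD/wAAAAAB//+D8AAD/gAAAAAB//+D4AAH/AAAAAAA//8AwAAP+AAAAAAA//8AAAAf8AAAAAAA//8AAAAf8AAAAAAAf/4eGAAf4AAAAAAAP/w+GAAPwAAAAAAAH/g8GAAAAAAAAAAAH/g4AAAAAAAAAAAAD/g4AAAAAAAAAAAAB/gAAAAAAAAAAAAA="/>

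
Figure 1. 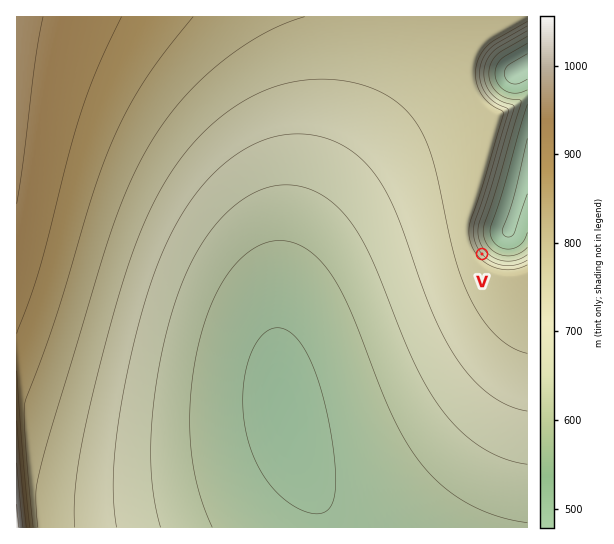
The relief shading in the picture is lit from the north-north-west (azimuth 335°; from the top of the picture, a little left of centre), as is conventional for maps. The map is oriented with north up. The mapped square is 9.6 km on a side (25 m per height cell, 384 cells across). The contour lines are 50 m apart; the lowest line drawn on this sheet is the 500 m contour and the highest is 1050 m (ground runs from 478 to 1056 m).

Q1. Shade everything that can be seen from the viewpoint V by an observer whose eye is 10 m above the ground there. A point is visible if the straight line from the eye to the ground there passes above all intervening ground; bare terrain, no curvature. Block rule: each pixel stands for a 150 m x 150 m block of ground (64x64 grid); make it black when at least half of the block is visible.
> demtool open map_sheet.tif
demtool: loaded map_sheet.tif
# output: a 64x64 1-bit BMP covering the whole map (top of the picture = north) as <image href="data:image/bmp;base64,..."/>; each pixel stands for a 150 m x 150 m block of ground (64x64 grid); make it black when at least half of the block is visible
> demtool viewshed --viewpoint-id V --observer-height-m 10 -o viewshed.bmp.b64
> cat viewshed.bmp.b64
<image width="64" height="64" href="data:image/bmp;base64,Qk0+AgAAAAAAAD4AAAAoAAAAQAAAAEAAAAABAAEAAAAAAAACAAATCwAAEwsAAAIAAAAAAAAA////AAAAAAAAAAAAAAAAAAAAAAAAAAAAAAAAAAAAAAAAAAAAAAAAAAAAAAAAAAAAAAAAAAAAAAAAAAAAAAAAAAAAAAAAAAAAAAAAAAAAAAAAAAAAAAAAAAAAAAAAAAAAAAAAAAAAAAAAAAAAAAAAAAAAAAAAAAAAAAAAAAAAAAAAAAAAAAAAAAAAAAAAAAAAAAAAAAAAAAAAAAAAAAAAAAAAAAAAAAAAAAAAAAAAAAAAAAAAAAAAAAAAAAAAAAAAAAAAAAAAAAAAAAAAAAAAAAAAAAAAAAAAAAAAAAAAAAAAAAAAAAAAAAAAAAAAAAAAAAAAAAAAAAAAAAAAAAAAAAAAAAAAAAAAAAAAAAAAAB8AAAAAAAAAPwAAAAAAAAB/AAAAAAAAAH8AAAAAAAAA/wAAAAAAAAD/AAAAAAAAAP8AAAAAAAAAfwAAAAAAAAB/AAAAAAAAAH8AAAAAAAAAPwAAAAAAAAA/AAAAAAAAAD8AAAAAAAAAHwAAAAAAAAAfAAAAAAAAAB8AAAAAAAAAHwAAAAAAAAAPAAAAAAAAAA8AAAAAAAAABwAAAAAAAAADAAAAAAAAAAEAAAAAAAAAAAAAAAAAAAAAAAAAAAAAAAAAAAAAAAAAAAAAAAAAAAAAAAAAAAAAAAAAAAAAAAAAAAAAAAAAAAAAAAAAAAAAAAEAAAAAAAAAAw=="/>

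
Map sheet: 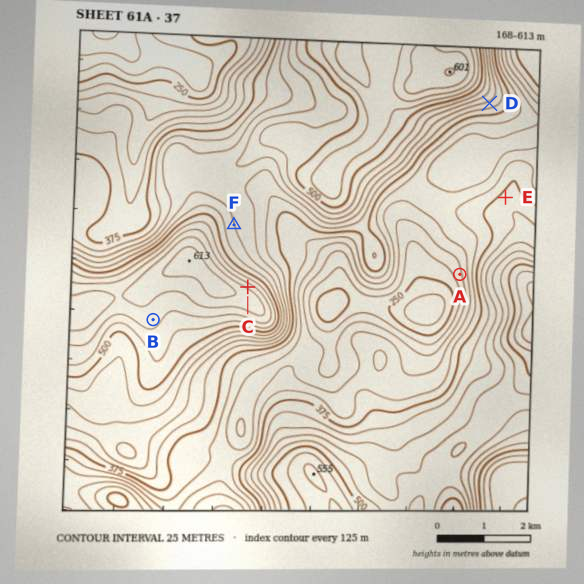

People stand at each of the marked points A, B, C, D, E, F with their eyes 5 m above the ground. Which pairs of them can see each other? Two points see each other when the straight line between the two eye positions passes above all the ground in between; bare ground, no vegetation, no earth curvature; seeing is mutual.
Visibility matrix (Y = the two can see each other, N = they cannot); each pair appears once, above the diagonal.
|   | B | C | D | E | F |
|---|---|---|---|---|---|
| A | N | Y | N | N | N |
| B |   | N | N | N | N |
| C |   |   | Y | Y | Y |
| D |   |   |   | Y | N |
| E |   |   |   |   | N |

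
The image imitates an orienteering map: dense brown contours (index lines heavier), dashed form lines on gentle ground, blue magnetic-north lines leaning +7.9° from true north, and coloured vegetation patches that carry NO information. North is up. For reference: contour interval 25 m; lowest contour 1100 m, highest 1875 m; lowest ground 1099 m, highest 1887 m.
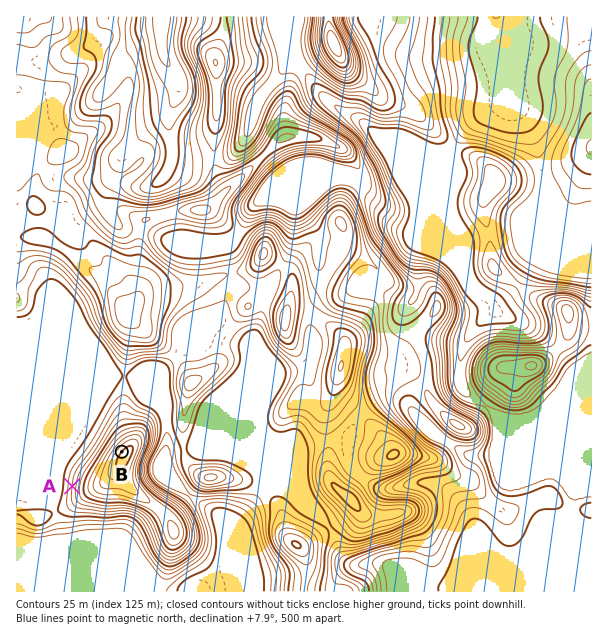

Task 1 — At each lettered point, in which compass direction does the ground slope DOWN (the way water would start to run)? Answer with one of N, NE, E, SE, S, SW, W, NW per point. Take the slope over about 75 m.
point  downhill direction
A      W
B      NW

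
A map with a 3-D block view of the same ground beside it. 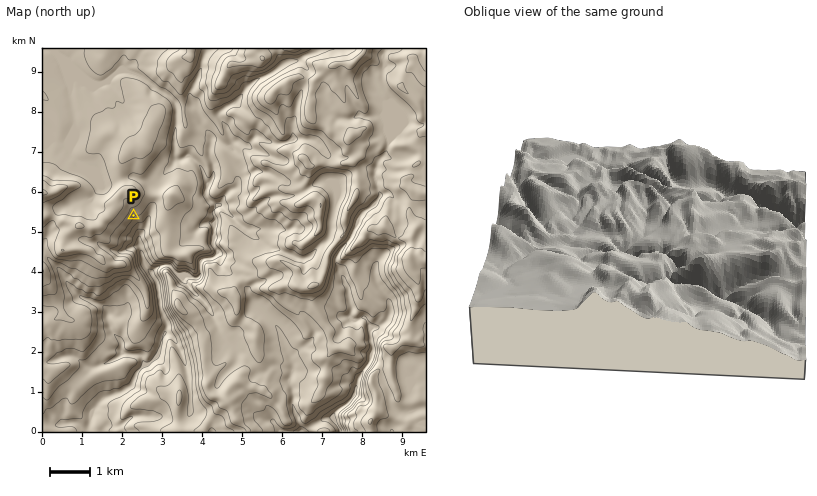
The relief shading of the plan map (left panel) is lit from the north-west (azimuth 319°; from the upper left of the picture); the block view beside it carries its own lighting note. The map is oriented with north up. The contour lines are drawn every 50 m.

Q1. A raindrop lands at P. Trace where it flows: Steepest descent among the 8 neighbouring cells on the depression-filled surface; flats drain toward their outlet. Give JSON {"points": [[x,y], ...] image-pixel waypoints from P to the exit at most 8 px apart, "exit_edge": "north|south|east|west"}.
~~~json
{"points": [[134, 216], [138, 224], [138, 232], [138, 240], [140, 248], [142, 256], [144, 264], [150, 272], [156, 278], [158, 286], [160, 294], [160, 302], [162, 310], [164, 318], [168, 326], [164, 334], [162, 342], [158, 350], [154, 358], [146, 366], [138, 370], [134, 378], [130, 386], [122, 392], [114, 394], [106, 398], [98, 402], [94, 410], [90, 418], [88, 426], [88, 432]], "exit_edge": "south"}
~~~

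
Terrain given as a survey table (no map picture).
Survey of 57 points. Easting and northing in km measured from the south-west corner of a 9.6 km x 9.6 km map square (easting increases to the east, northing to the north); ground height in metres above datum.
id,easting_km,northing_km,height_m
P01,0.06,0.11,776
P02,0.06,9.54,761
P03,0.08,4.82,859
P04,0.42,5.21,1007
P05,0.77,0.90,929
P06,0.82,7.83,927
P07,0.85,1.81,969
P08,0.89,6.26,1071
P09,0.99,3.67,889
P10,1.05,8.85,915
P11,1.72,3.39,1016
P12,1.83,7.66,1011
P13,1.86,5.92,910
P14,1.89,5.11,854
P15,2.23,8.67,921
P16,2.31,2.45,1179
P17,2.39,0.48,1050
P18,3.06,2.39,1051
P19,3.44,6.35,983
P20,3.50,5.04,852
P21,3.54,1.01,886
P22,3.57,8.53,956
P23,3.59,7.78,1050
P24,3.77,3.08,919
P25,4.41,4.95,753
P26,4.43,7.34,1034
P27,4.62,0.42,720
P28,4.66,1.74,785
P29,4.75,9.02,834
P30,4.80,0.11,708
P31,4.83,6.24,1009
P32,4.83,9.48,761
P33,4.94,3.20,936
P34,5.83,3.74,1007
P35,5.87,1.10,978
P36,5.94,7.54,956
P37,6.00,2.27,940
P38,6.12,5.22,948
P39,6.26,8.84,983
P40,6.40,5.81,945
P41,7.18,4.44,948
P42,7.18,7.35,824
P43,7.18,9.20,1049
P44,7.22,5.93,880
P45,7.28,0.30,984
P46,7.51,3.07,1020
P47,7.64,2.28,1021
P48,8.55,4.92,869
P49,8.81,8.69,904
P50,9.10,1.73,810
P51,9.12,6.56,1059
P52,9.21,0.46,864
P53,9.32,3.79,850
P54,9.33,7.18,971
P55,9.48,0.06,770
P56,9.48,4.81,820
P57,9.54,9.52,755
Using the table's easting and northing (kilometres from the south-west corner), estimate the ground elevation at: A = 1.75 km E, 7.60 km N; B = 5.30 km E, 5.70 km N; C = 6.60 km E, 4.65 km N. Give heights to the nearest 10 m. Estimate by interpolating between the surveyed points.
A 1030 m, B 970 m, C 900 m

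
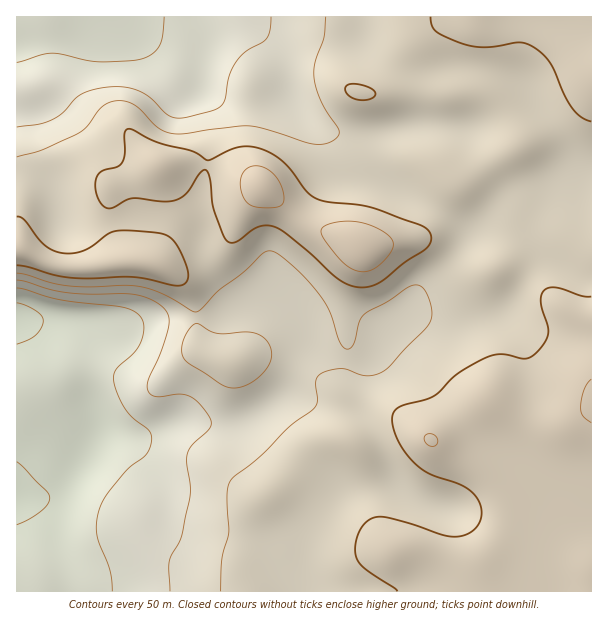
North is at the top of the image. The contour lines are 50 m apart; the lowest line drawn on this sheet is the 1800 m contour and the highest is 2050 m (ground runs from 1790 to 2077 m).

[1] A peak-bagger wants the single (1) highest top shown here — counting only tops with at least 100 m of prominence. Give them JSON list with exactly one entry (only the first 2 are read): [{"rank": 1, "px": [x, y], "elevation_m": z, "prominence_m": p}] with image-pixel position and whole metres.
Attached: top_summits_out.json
[{"rank": 1, "px": [362, 248], "elevation_m": 2077, "prominence_m": 287}]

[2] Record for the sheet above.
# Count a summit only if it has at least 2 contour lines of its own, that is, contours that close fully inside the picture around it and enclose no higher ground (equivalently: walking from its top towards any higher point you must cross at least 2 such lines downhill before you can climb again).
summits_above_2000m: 1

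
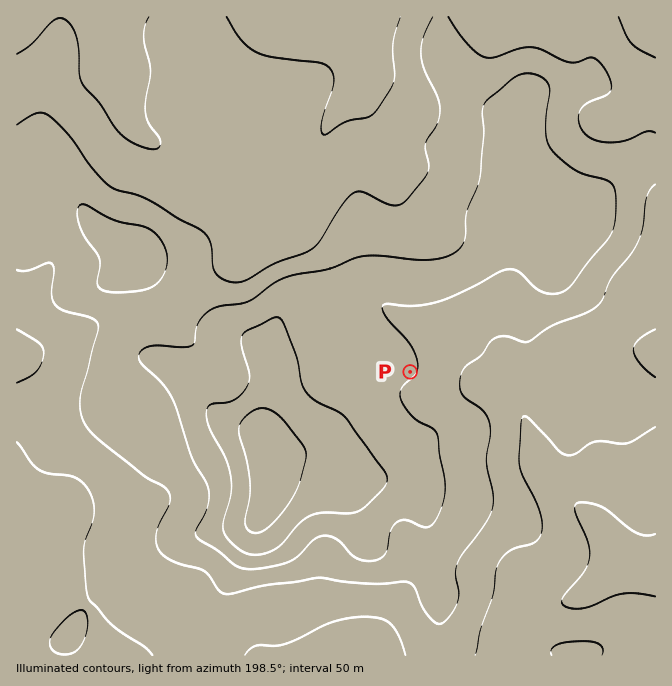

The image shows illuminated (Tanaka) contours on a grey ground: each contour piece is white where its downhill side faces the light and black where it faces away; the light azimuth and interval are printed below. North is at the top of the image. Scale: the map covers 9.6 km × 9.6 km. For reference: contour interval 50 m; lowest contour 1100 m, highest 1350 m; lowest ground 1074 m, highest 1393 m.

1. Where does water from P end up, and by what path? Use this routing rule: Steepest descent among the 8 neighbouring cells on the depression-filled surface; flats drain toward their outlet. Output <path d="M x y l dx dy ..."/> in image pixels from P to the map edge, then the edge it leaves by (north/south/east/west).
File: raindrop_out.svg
<path d="M410 372l20 20 32 0 6-4 32 0 4 2 16 17 4 6 0 4 1 1 0 4 2 1 1 9 4 6 0 5 2 2 1 12 7 13 48 48 2 0 13 14 14 26 5 6 0 1 6 0 10 5 12 0 3 2"/>
exit: east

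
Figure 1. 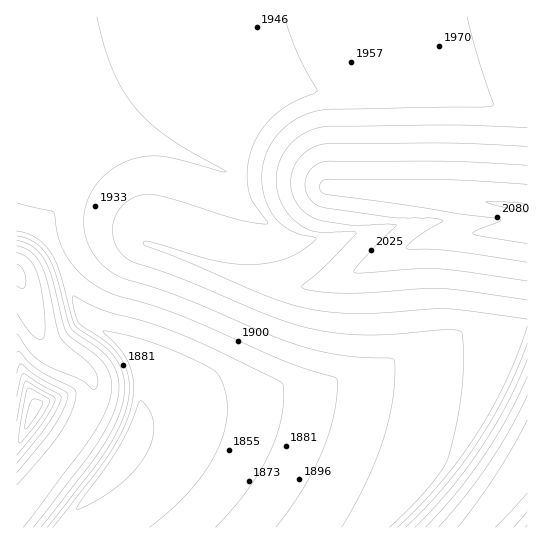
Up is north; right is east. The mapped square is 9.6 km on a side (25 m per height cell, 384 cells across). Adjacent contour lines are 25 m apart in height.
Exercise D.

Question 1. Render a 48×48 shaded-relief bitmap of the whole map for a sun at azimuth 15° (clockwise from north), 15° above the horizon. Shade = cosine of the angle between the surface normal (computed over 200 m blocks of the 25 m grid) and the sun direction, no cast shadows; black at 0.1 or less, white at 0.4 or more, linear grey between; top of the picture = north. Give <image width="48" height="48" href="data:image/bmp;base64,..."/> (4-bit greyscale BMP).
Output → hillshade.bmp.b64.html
<image width="48" height="48" href="data:image/bmp;base64,Qk32BAAAAAAAAHYAAAAoAAAAMAAAADAAAAABAAQAAAAAAIAEAAATCwAAEwsAABAAAAAAAAAAAAAAABEREQAiIiIAMzMzAERERABVVVUAZmZmAHd3dwCIiIgAmZmZAKqqqgC7u7sAzMzMAN3d3QDu7u4A////AHVCOJmZmZmZmZmZmIiIiIiIid3Luph3ZYZDN5mZmZmZmZmZmIiIiIiIib3MupiHZZdkNHmZmZmZmZmZiIiIiIiIiJvcu6mHdqh1Q0iZmZmZmZmIiIiIiIiIiIm8y6qYdrmHVCWIiIiIiIiIiIiIiIiIiIiby7qZh8qYZTNoiIiIiIiIiIiIiIiIiIiJvLqph8updlNHiIiIiIiIiIiIiIiIiIiIm7upmLy6h2VFiIiIiIiIiIiIiIiIiIiIibuqmJ3KmHZUeIiIiIiIiIiIiIiIiIiIiKuqmI3LmHZlaIiIiIiIiIiIiIiIiIiIiIq6mXq6mHd2aIiIiIiIiIiIiIiIiIiIiIm6qXdniHd4eId4iIiIiIiIiIiIiIiIiIiaqXIANWeJmXd3d3eIiIiIiIiIiIiIiIiKqVAAA2iruXd3d3d3d2Znd3eIiIiIiIiJqSABNYrN2Xd3d2ZlVVVVVmZ3iIiIiIiIqRAkeb3/2Hd2ZVVVVVVVVVVmd3iIiIiImSJXrO//p2ZVVERERVVVVVVVZmd4iIiIijR5z//7ZVVEREREREVVVVVVVVZnd4iIekaK3/6VVERERERERERVVVVVVVVWZmd3eFab37dURERERERERERFVVVVVVVVVVVVVmec22VEREREREREREREVVVVVVVVVVVVVWis2FVEREREREREREVVVVVVVVVVVVVVVXm9xlVURERERERVZnd3ZlVVVVVVVVVVVJveplVVRERERFZ4iZmZiHZVVVVVVVVURM3/hlVVVERFZniZmZmZmZh2ZVVVVVVERP/9dmZlVVVniZmZmZmZmZmYh2VVVURERP/5ZmZmZniZmZmZmamHeImZmYdmVVVVRP6nd3d3eJmZmZmZmYVDNFVniZmYh3d2Zqh3d3eIiZmZmZmZl0IiIiIzRVZnd3d3dnd3iIiImZmZmZmZdERDMzMzIjMzREVVZnd3iIiJmZmZmZqYVVVEMzREREVVVmd4mXd3iIiZmZmZqqqWZmZlVmd3eIiZmqu7u3d3eImZmaqqqqmGZ3d4mqqru7u7u7u7u4h3eImZmaqqmZh3d4iJu7u7u7u7u7u7u4iIh4iJmZmZiId4iImau7u7u7u7u7u7u4iIiIiIiIiIh3d4iZmru7u7u7u7u7u7u4iIiIiIiIh3d3d4mZqru7u7u7u7u7u7u4iIiIiIiIiId3d4maq7u7u7u7u7u7u7u4iIiIiIiIiIiIiIiaq7u8y7u7u7u7u7uoiIiIiIiIiIiIiIiJq7u7u7u7u6qqqZmYiIiIiIiIiIiIiIiIiaqqqpmZmZiIiIiIiIiIiIiIiIiIiIiIiIiIiIiIiIiIiIiIiIiIiIiIiIiIiIiIiIiIiIiIiIiIiIiIiIiIiIiIiIiIiIiIiIiIiIiIiIiIiIiIiIiIiIiIiIiIiIiIiIiIiIiIiIiIiIiIiIiIiIiIiIiIiIiIiIiIiIiIiIiIiIiIiIiIiIiIiIiIiIiIiIiIiIiIiIiIiIiIiIiIiIiIiIiIiIiIiIiIiIiIiIiIiIiA=="/>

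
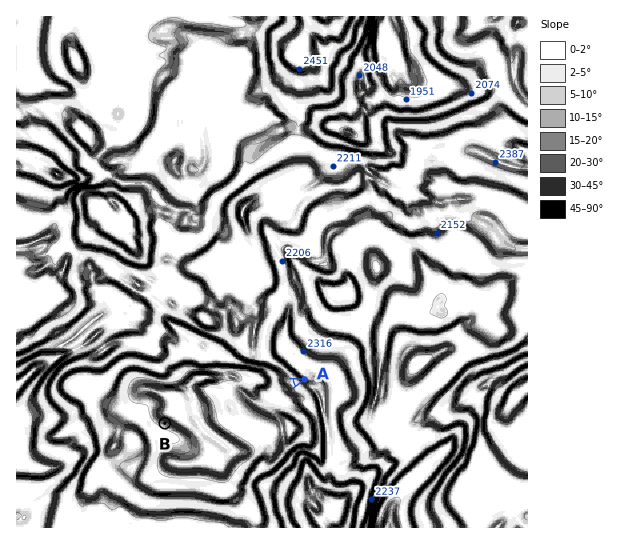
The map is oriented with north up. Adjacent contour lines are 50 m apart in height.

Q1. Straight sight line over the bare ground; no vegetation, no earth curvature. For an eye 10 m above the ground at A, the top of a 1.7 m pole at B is in view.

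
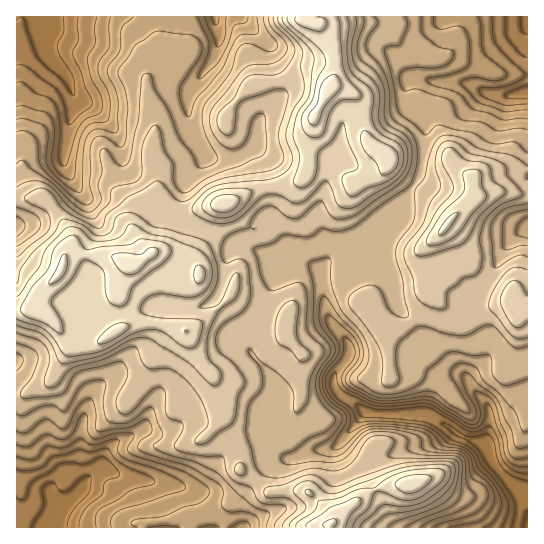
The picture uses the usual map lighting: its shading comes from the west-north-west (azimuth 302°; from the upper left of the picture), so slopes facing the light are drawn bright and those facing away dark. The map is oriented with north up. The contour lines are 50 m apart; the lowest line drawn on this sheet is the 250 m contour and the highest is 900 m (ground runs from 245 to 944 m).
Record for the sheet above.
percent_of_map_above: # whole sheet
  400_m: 91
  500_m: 81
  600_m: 64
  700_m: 31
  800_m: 13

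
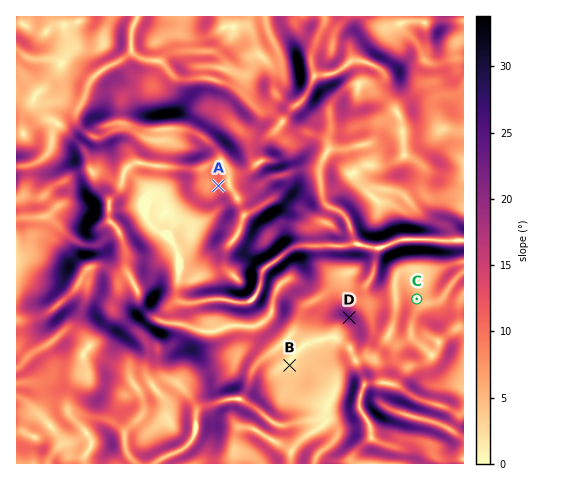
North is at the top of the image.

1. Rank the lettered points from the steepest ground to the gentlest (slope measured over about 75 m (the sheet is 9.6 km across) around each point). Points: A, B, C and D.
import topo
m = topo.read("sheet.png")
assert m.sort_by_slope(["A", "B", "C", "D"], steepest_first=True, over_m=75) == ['D', 'A', 'C', 'B']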